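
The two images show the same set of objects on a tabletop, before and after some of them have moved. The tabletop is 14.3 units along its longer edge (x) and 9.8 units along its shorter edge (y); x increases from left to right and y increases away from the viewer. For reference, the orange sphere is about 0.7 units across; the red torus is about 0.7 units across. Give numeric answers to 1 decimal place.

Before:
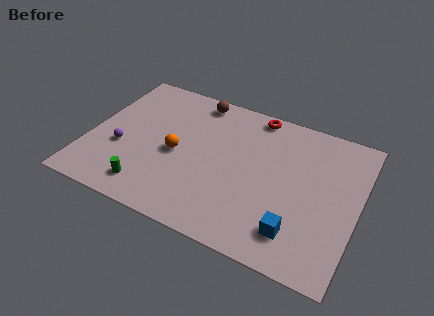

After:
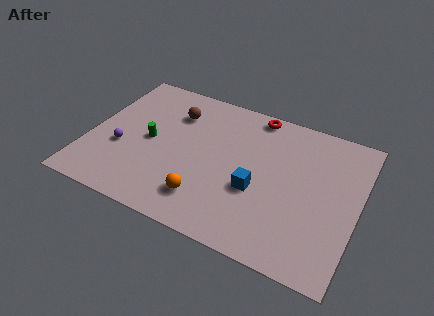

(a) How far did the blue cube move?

2.9

The blue cube was near (11.4, 2.0) before and (9.1, 3.8) after, so it travelled √(2.3² + 1.8²) ≈ 2.9 units.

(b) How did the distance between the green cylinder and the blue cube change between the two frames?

-1.8

Before: roughly 7.8 units apart; after: 6.0. That's 1.8 units closer together.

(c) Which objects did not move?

the purple sphere and the red torus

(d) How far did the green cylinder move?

3.2

The green cylinder moved from about (3.6, 1.6) to (3.2, 4.8), a distance of √(0.4² + 3.2²) ≈ 3.2.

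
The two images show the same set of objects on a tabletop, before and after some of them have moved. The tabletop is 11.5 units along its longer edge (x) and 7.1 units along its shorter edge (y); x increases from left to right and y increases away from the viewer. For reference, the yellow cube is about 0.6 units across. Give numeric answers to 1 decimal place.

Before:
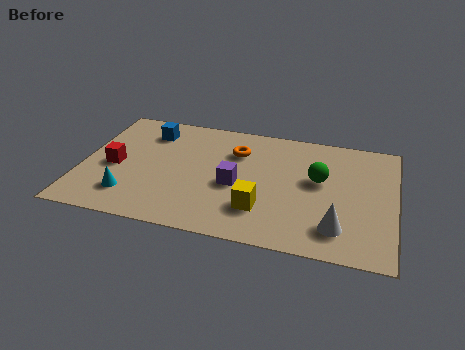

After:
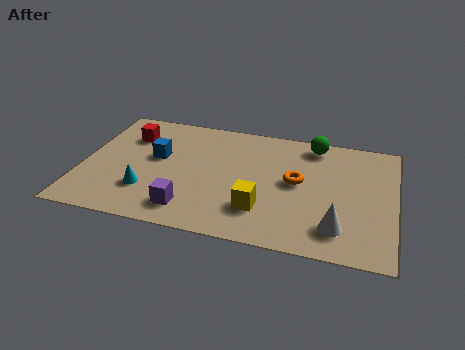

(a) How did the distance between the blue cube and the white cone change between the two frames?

-1.0

The distance was about 8.3 in the first image and 7.3 in the second, so they moved 1.0 units closer together.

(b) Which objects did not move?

the yellow cube and the white cone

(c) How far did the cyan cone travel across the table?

0.7

From (1.9, 1.6) to (2.5, 2.0), the cyan cone covered √(0.6² + 0.4²) ≈ 0.7 units.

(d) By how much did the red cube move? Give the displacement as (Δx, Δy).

(0.4, 2.0)

From the two frames, the red cube sits at roughly (1.2, 3.2) before and (1.6, 5.2) after.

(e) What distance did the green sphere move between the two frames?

2.1

The green sphere moved from about (8.7, 4.1) to (8.4, 6.2), a distance of √(0.3² + 2.1²) ≈ 2.1.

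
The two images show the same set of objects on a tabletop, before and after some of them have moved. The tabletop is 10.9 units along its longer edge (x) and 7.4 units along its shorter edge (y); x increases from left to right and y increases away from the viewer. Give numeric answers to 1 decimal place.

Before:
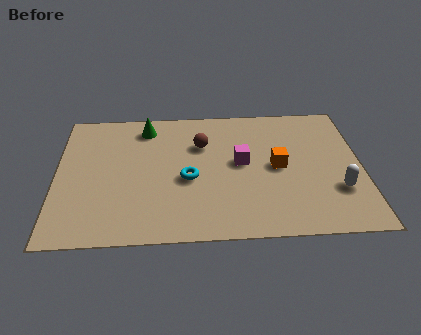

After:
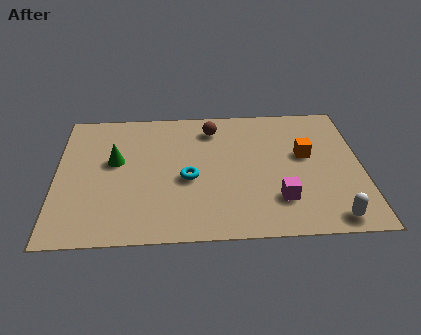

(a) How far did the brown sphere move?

1.0

The brown sphere moved from about (5.2, 5.1) to (5.6, 6.0), a distance of √(0.4² + 0.9²) ≈ 1.0.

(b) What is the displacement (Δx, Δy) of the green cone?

(-1.1, -1.9)

From the two frames, the green cone sits at roughly (3.2, 6.2) before and (2.1, 4.3) after.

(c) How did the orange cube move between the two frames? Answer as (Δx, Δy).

(1.0, 0.6)

The orange cube started near (7.9, 3.7) and ended near (8.9, 4.3).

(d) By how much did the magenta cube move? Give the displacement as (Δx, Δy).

(1.3, -2.1)

The magenta cube started near (6.6, 4.0) and ended near (7.9, 1.9).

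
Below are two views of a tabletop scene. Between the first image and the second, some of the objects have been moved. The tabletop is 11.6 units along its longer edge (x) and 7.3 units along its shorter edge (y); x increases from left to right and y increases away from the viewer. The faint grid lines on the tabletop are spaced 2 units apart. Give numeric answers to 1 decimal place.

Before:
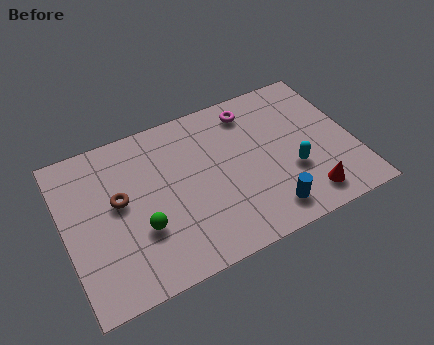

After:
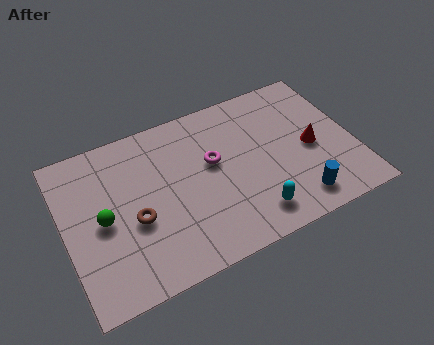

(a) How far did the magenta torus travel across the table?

2.5

The magenta torus moved from about (7.8, 6.1) to (6.0, 4.3), a distance of √(1.8² + 1.8²) ≈ 2.5.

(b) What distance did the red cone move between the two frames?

2.3

The red cone was near (9.4, 1.2) before and (9.9, 3.4) after, so it travelled √(0.5² + 2.2²) ≈ 2.3 units.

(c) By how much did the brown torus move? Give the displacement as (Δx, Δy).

(0.5, -1.1)

The brown torus was at about (2.2, 4.1) and moved to about (2.7, 3.0).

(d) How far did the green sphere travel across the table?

1.7

The green sphere moved from about (2.9, 2.5) to (1.5, 3.5), a distance of √(1.4² + 1.0²) ≈ 1.7.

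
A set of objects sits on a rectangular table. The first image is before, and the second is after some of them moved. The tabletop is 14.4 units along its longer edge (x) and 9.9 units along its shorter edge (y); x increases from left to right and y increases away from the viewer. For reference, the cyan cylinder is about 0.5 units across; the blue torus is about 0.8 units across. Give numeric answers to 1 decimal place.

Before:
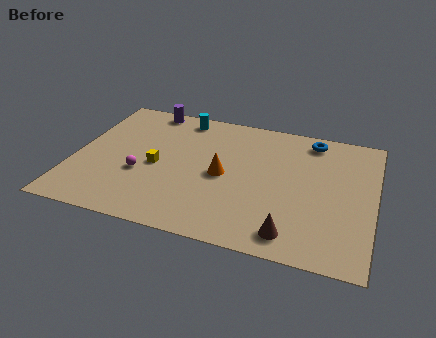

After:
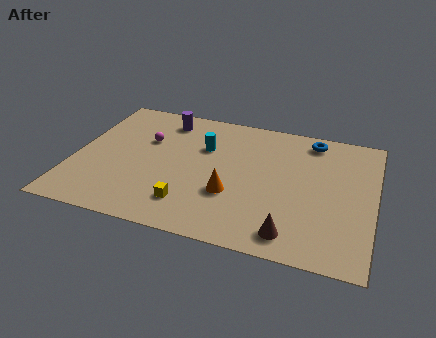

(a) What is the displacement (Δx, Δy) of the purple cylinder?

(0.9, -0.7)

The purple cylinder started near (3.1, 9.0) and ended near (4.0, 8.3).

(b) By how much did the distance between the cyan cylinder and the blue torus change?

-0.9

The distance was about 6.4 in the first image and 5.5 in the second, so they moved 0.9 units closer together.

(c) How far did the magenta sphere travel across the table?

2.7

The magenta sphere moved from about (3.3, 3.7) to (3.3, 6.4), a distance of √(0.0² + 2.7²) ≈ 2.7.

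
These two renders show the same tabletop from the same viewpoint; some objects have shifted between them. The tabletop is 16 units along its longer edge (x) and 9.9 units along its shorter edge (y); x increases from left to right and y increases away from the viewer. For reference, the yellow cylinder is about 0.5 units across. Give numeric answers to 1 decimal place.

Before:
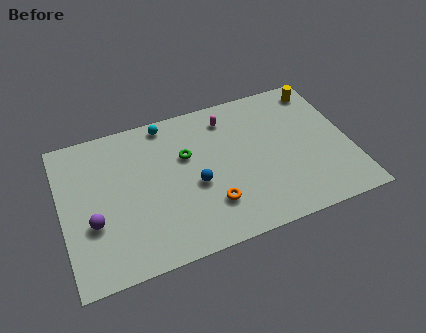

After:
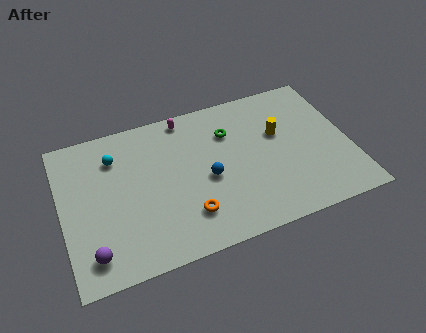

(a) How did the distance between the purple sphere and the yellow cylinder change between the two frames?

-2.4

They were about 14.1 units apart before and 11.7 after — 2.4 units closer together.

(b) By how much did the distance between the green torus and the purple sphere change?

+3.7

Before: roughly 6.0 units apart; after: 9.7. That's 3.7 units further apart.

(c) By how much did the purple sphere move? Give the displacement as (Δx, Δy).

(-0.2, -1.9)

The purple sphere started near (1.6, 3.6) and ended near (1.4, 1.7).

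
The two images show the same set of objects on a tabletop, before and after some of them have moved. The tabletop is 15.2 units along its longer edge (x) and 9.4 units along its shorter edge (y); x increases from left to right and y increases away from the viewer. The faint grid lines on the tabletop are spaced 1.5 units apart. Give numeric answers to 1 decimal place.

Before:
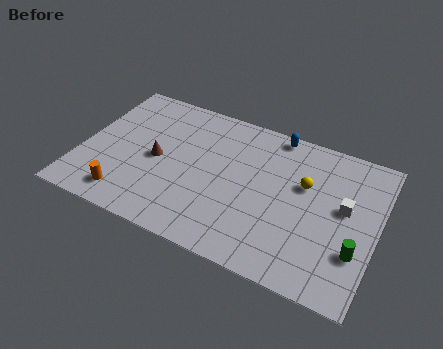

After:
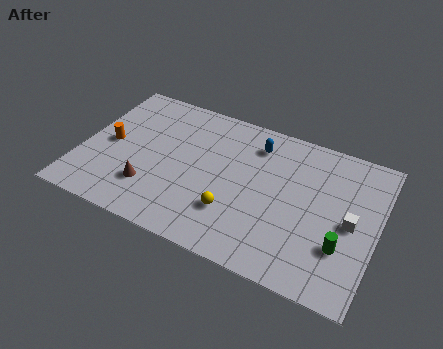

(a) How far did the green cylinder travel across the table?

0.7

The green cylinder was near (14.3, 2.9) before and (13.6, 2.9) after, so it travelled √(0.7² + 0.0²) ≈ 0.7 units.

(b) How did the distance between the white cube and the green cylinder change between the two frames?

-0.9

The distance was about 2.5 in the first image and 1.6 in the second, so they moved 0.9 units closer together.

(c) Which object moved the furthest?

the yellow sphere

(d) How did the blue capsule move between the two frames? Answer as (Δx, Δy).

(-0.9, -1.1)

The blue capsule started near (9.6, 8.6) and ended near (8.7, 7.5).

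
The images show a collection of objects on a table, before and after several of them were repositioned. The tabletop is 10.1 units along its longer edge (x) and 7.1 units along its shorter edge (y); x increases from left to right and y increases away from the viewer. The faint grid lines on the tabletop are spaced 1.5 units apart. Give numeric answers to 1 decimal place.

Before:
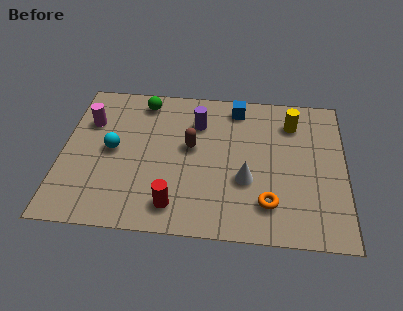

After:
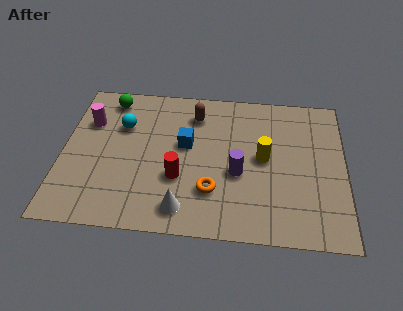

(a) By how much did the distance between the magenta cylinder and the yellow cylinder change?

-0.9

They were about 7.3 units apart before and 6.4 after — 0.9 units closer together.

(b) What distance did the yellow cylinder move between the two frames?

2.1

The yellow cylinder was near (8.2, 5.5) before and (7.2, 3.7) after, so it travelled √(1.0² + 1.8²) ≈ 2.1 units.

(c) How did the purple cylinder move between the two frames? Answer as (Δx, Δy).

(1.5, -2.3)

The purple cylinder was at about (4.8, 5.2) and moved to about (6.3, 2.9).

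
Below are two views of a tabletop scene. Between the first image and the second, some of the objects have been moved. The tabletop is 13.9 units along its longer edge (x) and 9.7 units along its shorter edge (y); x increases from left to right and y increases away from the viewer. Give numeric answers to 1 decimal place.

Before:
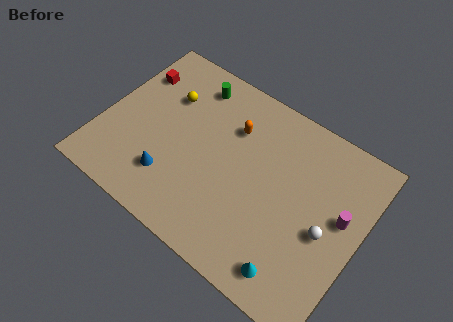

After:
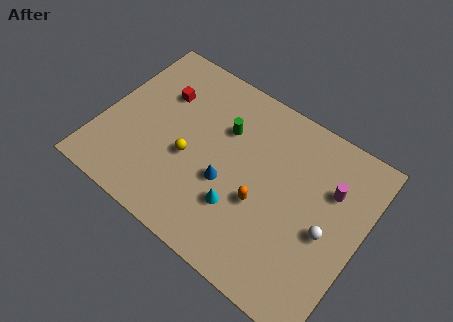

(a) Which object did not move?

the white sphere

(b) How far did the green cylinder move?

2.6

The green cylinder moved from about (4.1, 8.1) to (6.2, 6.6), a distance of √(2.1² + 1.5²) ≈ 2.6.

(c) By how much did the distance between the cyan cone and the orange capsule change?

-5.8

They were about 7.1 units apart before and 1.3 after — 5.8 units closer together.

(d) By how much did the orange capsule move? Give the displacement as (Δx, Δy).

(2.2, -3.1)

The orange capsule was at about (6.6, 6.9) and moved to about (8.8, 3.8).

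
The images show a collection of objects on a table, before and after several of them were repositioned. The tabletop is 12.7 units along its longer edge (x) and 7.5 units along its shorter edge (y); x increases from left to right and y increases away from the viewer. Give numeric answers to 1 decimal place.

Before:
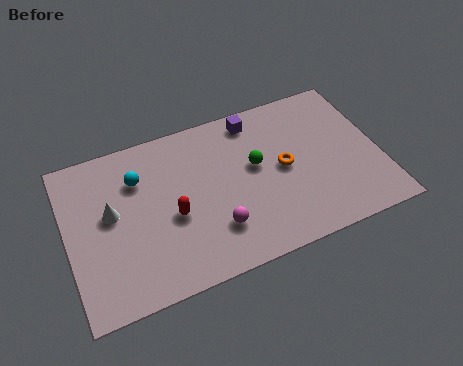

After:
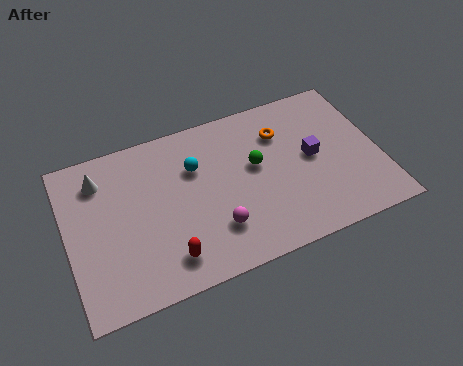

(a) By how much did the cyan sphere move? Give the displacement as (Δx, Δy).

(2.3, -0.3)

The cyan sphere was at about (3.0, 5.4) and moved to about (5.3, 5.1).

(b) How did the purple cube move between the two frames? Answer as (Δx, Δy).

(2.1, -2.6)

From the two frames, the purple cube sits at roughly (7.9, 6.5) before and (10.0, 3.9) after.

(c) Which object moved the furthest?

the purple cube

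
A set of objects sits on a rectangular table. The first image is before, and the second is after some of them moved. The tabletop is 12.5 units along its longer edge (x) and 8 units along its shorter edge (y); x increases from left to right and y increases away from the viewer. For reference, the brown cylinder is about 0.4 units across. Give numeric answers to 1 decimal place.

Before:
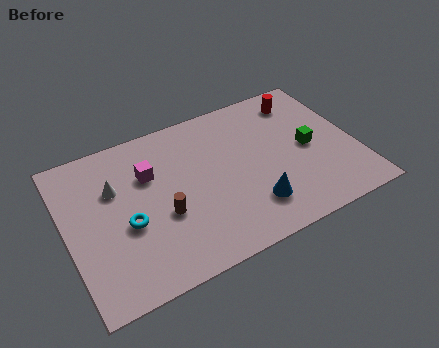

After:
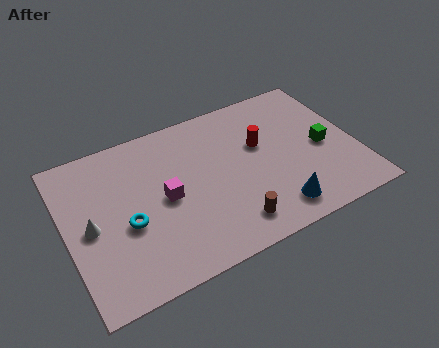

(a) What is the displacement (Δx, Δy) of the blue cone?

(0.9, -0.6)

From the two frames, the blue cone sits at roughly (7.7, 1.9) before and (8.6, 1.3) after.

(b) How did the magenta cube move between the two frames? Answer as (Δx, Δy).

(0.5, -1.5)

The magenta cube started near (3.7, 5.4) and ended near (4.2, 3.9).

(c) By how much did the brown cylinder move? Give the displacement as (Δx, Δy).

(2.7, -1.7)

From the two frames, the brown cylinder sits at roughly (4.0, 3.1) before and (6.7, 1.4) after.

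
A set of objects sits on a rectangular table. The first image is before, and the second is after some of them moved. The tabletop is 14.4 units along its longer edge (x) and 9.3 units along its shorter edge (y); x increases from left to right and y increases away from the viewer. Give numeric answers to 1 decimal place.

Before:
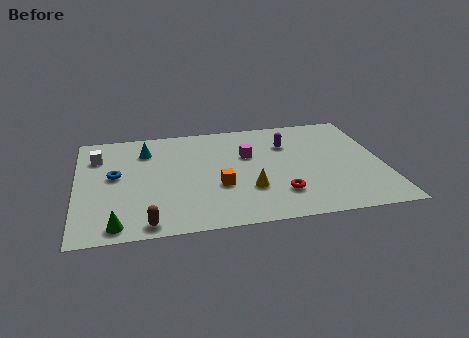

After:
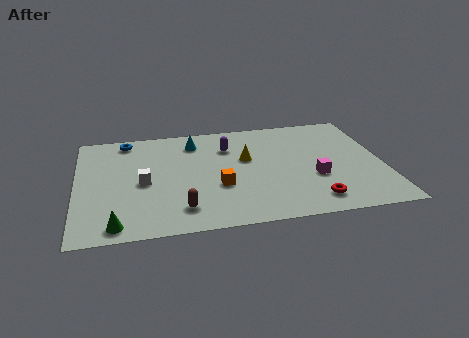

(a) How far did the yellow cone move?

2.7

The yellow cone moved from about (8.0, 2.9) to (8.0, 5.6), a distance of √(0.0² + 2.7²) ≈ 2.7.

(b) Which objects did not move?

the green cone and the orange cube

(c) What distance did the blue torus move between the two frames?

3.2

From (1.8, 5.1) to (2.4, 8.2), the blue torus covered √(0.6² + 3.1²) ≈ 3.2 units.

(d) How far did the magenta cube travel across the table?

3.9

From (8.1, 5.9) to (11.1, 3.4), the magenta cube covered √(3.0² + 2.5²) ≈ 3.9 units.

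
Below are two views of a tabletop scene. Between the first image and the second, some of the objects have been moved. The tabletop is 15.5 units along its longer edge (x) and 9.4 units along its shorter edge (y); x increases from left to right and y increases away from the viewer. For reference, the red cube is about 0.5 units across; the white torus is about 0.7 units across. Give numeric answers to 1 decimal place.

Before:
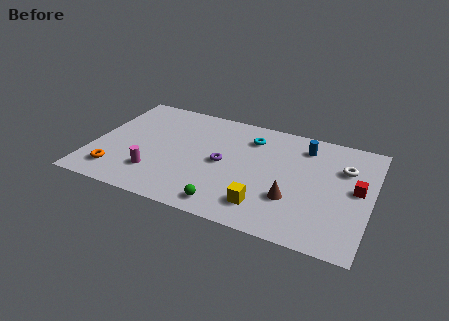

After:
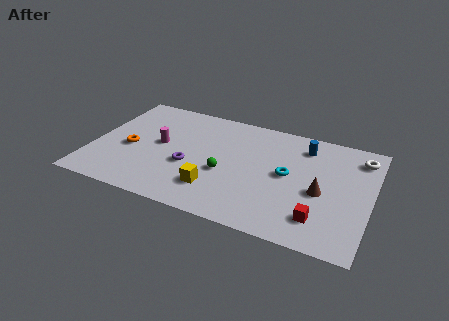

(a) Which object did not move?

the blue cylinder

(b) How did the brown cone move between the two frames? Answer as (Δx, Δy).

(1.5, 1.1)

The brown cone was at about (11.3, 3.0) and moved to about (12.8, 4.1).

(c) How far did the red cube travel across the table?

3.5

The red cube was near (14.7, 5.0) before and (12.9, 2.0) after, so it travelled √(1.8² + 3.0²) ≈ 3.5 units.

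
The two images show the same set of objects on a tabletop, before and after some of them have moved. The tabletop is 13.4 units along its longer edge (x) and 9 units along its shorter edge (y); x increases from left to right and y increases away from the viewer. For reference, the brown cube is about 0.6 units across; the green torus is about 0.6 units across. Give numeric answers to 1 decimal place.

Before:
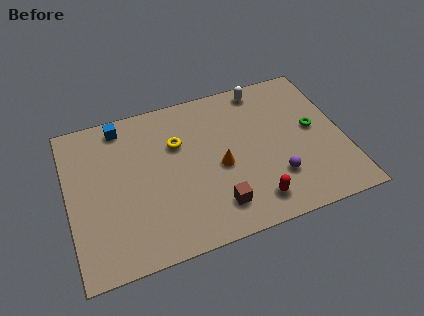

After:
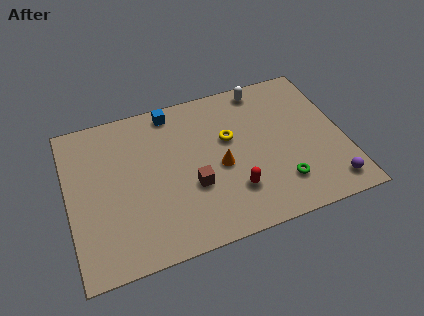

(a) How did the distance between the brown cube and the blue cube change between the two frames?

-2.6

They were about 7.3 units apart before and 4.7 after — 2.6 units closer together.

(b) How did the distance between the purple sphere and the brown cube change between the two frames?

+3.7

They were about 3.1 units apart before and 6.8 after — 3.7 units further apart.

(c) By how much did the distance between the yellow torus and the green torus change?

-2.7

The distance was about 6.7 in the first image and 4.0 in the second, so they moved 2.7 units closer together.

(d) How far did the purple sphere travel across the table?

2.8

The purple sphere moved from about (9.9, 2.5) to (12.4, 1.3), a distance of √(2.5² + 1.2²) ≈ 2.8.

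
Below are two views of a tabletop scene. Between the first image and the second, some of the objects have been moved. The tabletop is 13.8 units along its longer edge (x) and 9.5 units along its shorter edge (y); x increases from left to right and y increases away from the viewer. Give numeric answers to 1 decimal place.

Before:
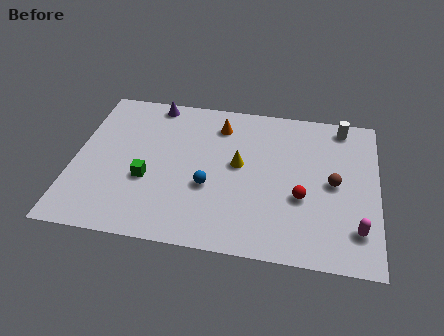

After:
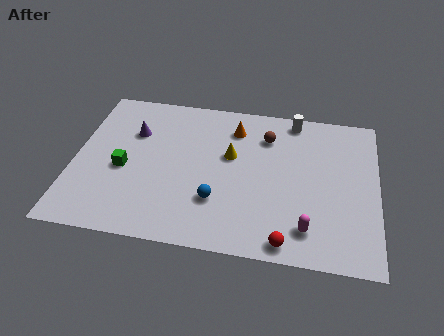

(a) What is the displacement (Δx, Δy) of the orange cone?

(0.7, -0.1)

The orange cone started near (6.5, 7.6) and ended near (7.2, 7.5).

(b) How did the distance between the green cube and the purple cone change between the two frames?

-2.6

Before: roughly 5.0 units apart; after: 2.4. That's 2.6 units closer together.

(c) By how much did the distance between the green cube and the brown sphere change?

-1.4

The distance was about 8.5 in the first image and 7.1 in the second, so they moved 1.4 units closer together.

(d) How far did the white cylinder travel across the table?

2.2

The white cylinder was near (12.1, 8.4) before and (9.9, 8.5) after, so it travelled √(2.2² + 0.1²) ≈ 2.2 units.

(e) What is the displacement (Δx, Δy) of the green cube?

(-1.1, 0.5)

The green cube started near (3.4, 3.6) and ended near (2.3, 4.1).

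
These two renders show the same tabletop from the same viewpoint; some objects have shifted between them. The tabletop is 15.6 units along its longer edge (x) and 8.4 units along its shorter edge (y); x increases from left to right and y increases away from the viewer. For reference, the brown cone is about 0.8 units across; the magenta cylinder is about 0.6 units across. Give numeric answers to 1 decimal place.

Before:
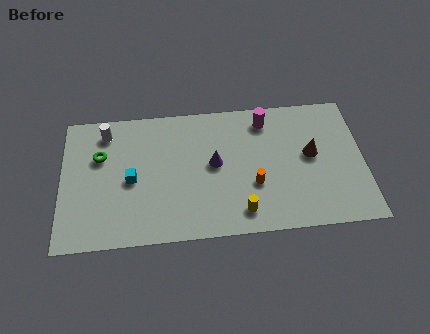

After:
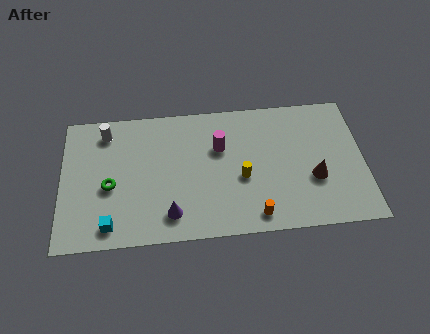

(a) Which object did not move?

the white cylinder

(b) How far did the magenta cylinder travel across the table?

2.8

The magenta cylinder moved from about (10.6, 7.0) to (8.2, 5.5), a distance of √(2.4² + 1.5²) ≈ 2.8.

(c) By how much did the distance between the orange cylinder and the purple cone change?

+1.8

They were about 2.5 units apart before and 4.3 after — 1.8 units further apart.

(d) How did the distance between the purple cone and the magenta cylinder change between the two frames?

+1.0

Before: roughly 3.7 units apart; after: 4.7. That's 1.0 units further apart.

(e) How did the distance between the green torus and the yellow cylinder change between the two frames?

-1.5

The distance was about 8.3 in the first image and 6.8 in the second, so they moved 1.5 units closer together.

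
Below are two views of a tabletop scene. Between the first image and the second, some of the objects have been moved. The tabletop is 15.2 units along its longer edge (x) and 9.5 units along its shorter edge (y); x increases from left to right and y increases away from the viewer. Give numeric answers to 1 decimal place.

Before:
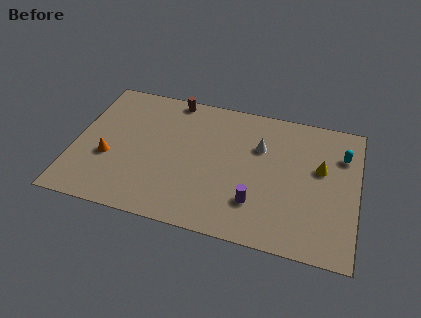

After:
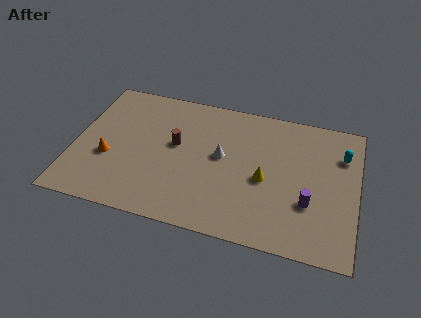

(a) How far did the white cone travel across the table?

2.3

The white cone was near (9.9, 6.4) before and (7.9, 5.2) after, so it travelled √(2.0² + 1.2²) ≈ 2.3 units.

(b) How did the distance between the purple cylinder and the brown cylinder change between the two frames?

-0.3

The distance was about 7.9 in the first image and 7.6 in the second, so they moved 0.3 units closer together.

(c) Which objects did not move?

the cyan capsule and the orange cone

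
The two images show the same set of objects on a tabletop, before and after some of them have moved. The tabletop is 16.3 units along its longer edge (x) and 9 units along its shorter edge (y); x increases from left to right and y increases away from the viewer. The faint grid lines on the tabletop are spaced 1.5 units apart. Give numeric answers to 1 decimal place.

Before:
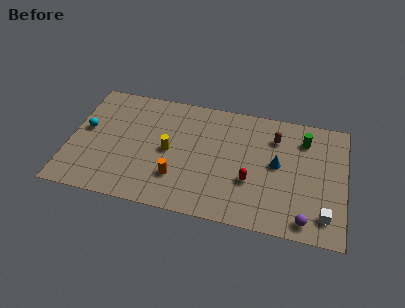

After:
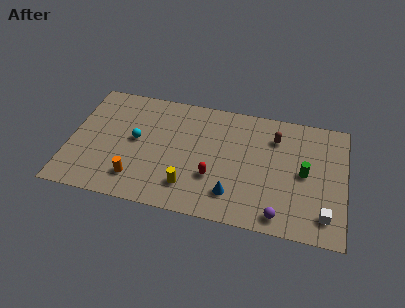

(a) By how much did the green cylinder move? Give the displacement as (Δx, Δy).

(0.1, -2.5)

The green cylinder started near (13.8, 7.0) and ended near (13.9, 4.5).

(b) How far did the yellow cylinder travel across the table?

2.7

The yellow cylinder was near (5.9, 4.4) before and (7.2, 2.0) after, so it travelled √(1.3² + 2.4²) ≈ 2.7 units.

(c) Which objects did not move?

the brown capsule and the white cube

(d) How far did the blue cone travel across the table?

3.8

From (12.3, 4.8) to (9.8, 2.0), the blue cone covered √(2.5² + 2.8²) ≈ 3.8 units.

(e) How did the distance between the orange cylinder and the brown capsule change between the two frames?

+2.3

They were about 7.1 units apart before and 9.4 after — 2.3 units further apart.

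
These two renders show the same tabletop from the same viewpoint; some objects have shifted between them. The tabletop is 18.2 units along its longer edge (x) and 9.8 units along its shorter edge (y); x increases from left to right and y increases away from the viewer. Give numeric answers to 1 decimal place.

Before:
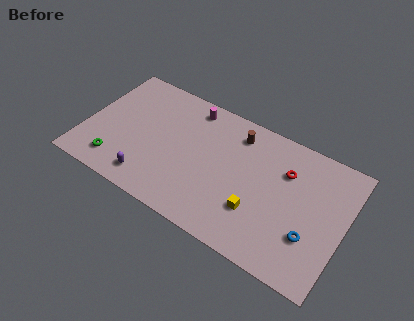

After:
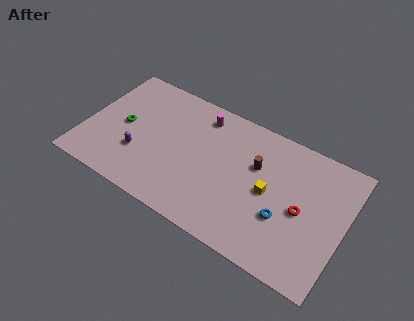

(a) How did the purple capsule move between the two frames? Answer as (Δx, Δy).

(-1.0, 1.6)

The purple capsule started near (5.0, 1.6) and ended near (4.0, 3.2).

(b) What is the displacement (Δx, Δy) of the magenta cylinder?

(0.8, -0.3)

The magenta cylinder was at about (6.9, 8.5) and moved to about (7.7, 8.2).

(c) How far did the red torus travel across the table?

2.7

The red torus moved from about (13.9, 6.9) to (15.3, 4.6), a distance of √(1.4² + 2.3²) ≈ 2.7.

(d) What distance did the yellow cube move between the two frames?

1.9

The yellow cube was near (12.4, 3.0) before and (13.0, 4.8) after, so it travelled √(0.6² + 1.8²) ≈ 1.9 units.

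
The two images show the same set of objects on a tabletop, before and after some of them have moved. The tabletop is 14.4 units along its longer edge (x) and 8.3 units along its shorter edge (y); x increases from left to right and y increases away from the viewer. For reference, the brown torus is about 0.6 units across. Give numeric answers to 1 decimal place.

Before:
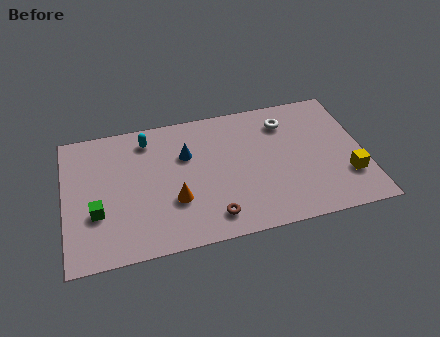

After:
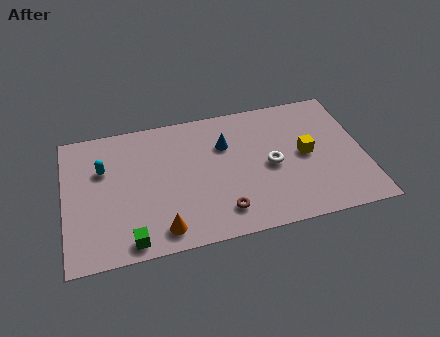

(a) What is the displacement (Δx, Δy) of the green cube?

(1.5, -2.0)

From the two frames, the green cube sits at roughly (1.5, 2.9) before and (3.0, 0.9) after.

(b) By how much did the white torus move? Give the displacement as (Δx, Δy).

(-0.9, -2.6)

The white torus was at about (10.8, 6.5) and moved to about (9.9, 3.9).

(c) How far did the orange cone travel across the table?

1.7

The orange cone moved from about (5.2, 2.8) to (4.5, 1.2), a distance of √(0.7² + 1.6²) ≈ 1.7.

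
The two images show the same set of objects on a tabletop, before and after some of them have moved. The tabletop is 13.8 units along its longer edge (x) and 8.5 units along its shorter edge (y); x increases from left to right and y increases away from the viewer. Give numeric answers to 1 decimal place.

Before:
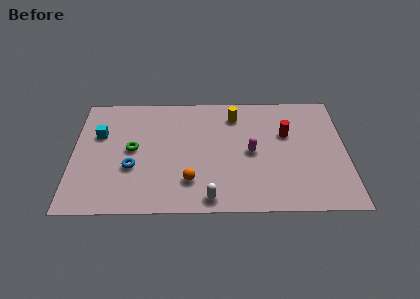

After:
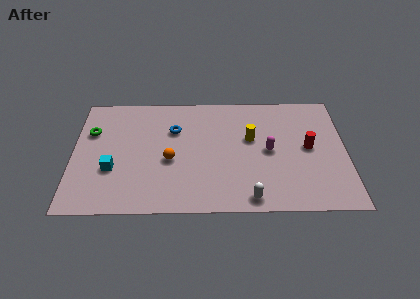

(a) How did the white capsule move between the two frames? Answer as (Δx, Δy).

(2.0, 0.0)

From the two frames, the white capsule sits at roughly (6.9, 0.9) before and (8.9, 0.9) after.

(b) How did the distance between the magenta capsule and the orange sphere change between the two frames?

+1.3

The distance was about 3.7 in the first image and 5.0 in the second, so they moved 1.3 units further apart.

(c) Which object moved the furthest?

the blue torus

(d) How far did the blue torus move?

3.4

The blue torus was near (3.0, 3.1) before and (5.1, 5.8) after, so it travelled √(2.1² + 2.7²) ≈ 3.4 units.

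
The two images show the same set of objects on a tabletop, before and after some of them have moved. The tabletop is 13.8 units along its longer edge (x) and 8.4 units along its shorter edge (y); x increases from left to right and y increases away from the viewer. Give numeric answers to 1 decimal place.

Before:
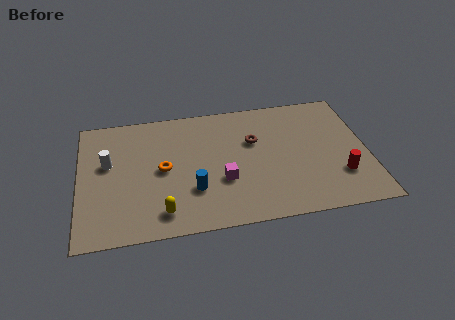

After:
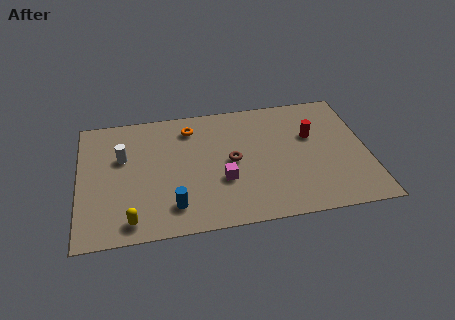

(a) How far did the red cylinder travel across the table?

3.1

From (12.4, 2.4) to (11.2, 5.3), the red cylinder covered √(1.2² + 2.9²) ≈ 3.1 units.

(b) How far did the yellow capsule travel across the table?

1.5

From (3.9, 1.4) to (2.4, 1.1), the yellow capsule covered √(1.5² + 0.3²) ≈ 1.5 units.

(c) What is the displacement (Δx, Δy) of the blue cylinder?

(-1.0, -0.9)

The blue cylinder was at about (5.4, 2.6) and moved to about (4.4, 1.7).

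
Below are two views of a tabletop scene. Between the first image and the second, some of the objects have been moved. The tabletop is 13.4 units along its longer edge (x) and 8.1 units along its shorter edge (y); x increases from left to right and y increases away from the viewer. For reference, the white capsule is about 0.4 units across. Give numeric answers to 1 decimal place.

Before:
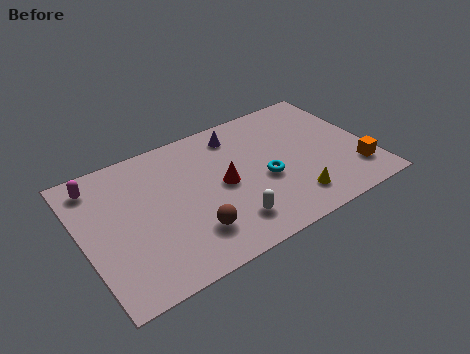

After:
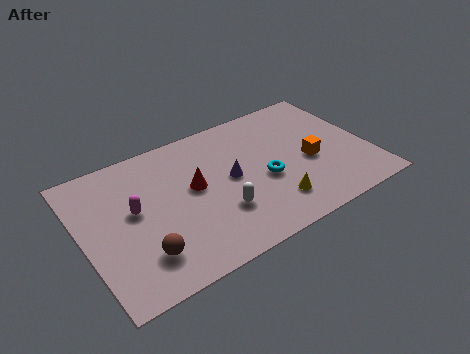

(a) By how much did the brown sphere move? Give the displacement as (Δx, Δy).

(-2.3, -0.1)

From the two frames, the brown sphere sits at roughly (4.7, 2.0) before and (2.4, 1.9) after.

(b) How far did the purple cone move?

2.6

From (7.6, 6.7) to (6.9, 4.2), the purple cone covered √(0.7² + 2.5²) ≈ 2.6 units.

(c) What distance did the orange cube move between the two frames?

2.5

The orange cube was near (12.5, 1.9) before and (10.6, 3.5) after, so it travelled √(1.9² + 1.6²) ≈ 2.5 units.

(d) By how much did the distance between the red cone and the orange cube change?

-0.9

The distance was about 6.4 in the first image and 5.5 in the second, so they moved 0.9 units closer together.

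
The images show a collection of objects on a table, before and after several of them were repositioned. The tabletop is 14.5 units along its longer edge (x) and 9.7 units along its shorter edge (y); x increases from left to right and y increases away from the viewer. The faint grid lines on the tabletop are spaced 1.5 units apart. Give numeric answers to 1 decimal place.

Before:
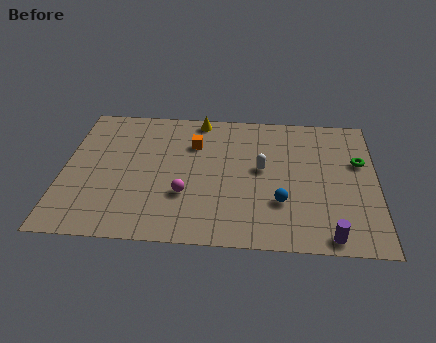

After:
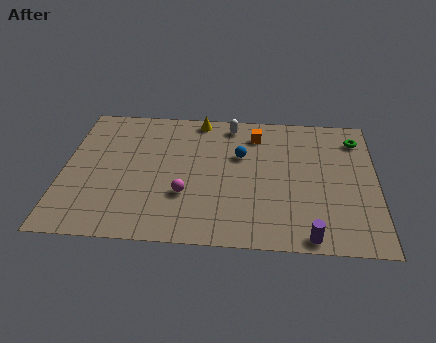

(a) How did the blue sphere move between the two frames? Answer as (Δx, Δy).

(-1.9, 3.2)

From the two frames, the blue sphere sits at roughly (10.1, 3.0) before and (8.2, 6.2) after.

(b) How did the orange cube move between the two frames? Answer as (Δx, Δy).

(2.9, 0.9)

The orange cube was at about (6.0, 6.9) and moved to about (8.9, 7.8).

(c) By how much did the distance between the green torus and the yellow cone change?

-0.5

The distance was about 8.0 in the first image and 7.5 in the second, so they moved 0.5 units closer together.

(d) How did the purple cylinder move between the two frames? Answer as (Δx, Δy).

(-0.9, -0.1)

From the two frames, the purple cylinder sits at roughly (12.3, 0.9) before and (11.4, 0.8) after.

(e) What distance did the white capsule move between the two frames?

3.5

The white capsule was near (9.2, 5.3) before and (7.7, 8.5) after, so it travelled √(1.5² + 3.2²) ≈ 3.5 units.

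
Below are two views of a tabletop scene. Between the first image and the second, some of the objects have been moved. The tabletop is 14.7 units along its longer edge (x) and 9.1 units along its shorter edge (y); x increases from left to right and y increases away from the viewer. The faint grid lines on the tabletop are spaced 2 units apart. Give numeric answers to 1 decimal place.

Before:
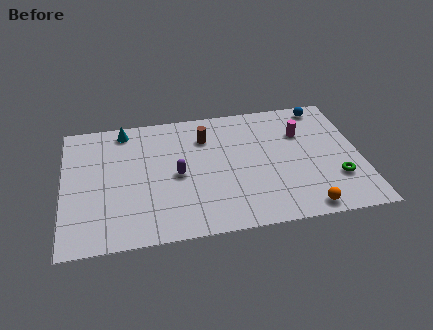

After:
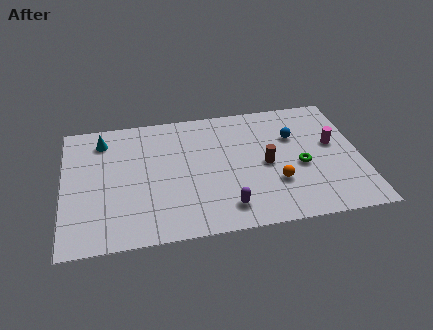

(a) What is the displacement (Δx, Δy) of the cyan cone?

(-1.1, -0.6)

From the two frames, the cyan cone sits at roughly (3.1, 8.0) before and (2.0, 7.4) after.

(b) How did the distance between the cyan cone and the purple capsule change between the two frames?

+3.8

The distance was about 4.5 in the first image and 8.3 in the second, so they moved 3.8 units further apart.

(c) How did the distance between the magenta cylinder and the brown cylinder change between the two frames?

-1.3

Before: roughly 4.8 units apart; after: 3.5. That's 1.3 units closer together.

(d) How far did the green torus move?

2.1

The green torus was near (13.4, 2.7) before and (11.7, 3.9) after, so it travelled √(1.7² + 1.2²) ≈ 2.1 units.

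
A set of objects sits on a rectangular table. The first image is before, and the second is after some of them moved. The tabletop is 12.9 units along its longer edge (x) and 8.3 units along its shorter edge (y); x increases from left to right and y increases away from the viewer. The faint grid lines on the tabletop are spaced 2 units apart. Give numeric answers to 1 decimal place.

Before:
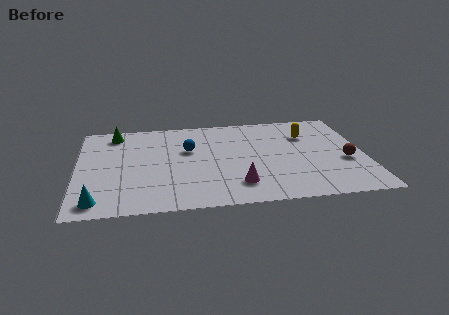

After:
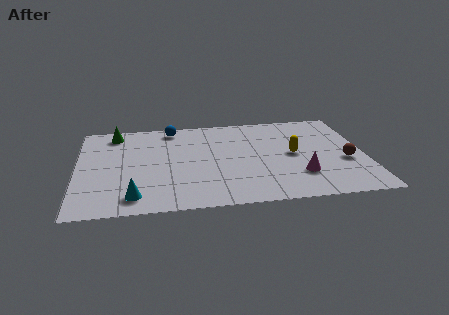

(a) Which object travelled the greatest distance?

the magenta cone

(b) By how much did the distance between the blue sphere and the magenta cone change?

+3.5

They were about 4.0 units apart before and 7.5 after — 3.5 units further apart.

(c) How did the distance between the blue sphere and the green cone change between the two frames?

-1.2

They were about 3.8 units apart before and 2.6 after — 1.2 units closer together.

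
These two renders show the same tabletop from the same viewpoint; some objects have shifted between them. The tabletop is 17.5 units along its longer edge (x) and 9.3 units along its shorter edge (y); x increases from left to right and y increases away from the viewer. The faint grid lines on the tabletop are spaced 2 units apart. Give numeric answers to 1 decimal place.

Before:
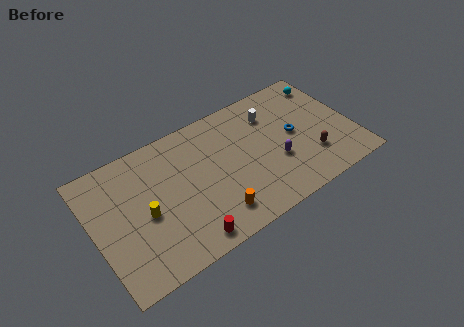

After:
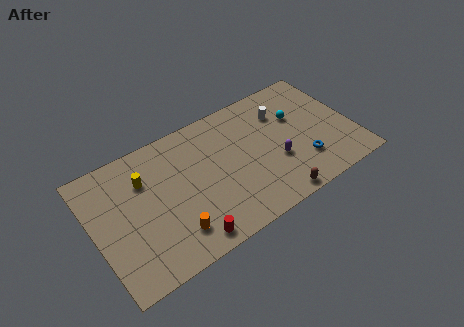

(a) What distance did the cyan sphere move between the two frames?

2.9

From (16.4, 7.7) to (14.0, 6.0), the cyan sphere covered √(2.4² + 1.7²) ≈ 2.9 units.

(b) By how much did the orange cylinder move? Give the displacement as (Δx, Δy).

(-2.8, 0.2)

The orange cylinder was at about (7.6, 1.8) and moved to about (4.8, 2.0).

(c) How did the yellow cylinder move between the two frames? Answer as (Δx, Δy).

(0.3, 2.4)

The yellow cylinder started near (3.3, 4.2) and ended near (3.6, 6.6).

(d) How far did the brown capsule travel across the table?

3.4

From (14.4, 2.6) to (11.5, 0.8), the brown capsule covered √(2.9² + 1.8²) ≈ 3.4 units.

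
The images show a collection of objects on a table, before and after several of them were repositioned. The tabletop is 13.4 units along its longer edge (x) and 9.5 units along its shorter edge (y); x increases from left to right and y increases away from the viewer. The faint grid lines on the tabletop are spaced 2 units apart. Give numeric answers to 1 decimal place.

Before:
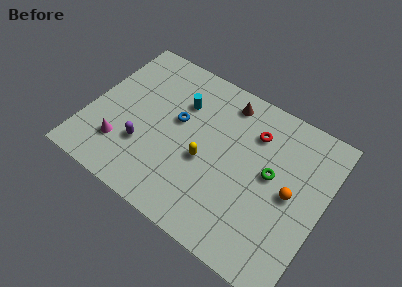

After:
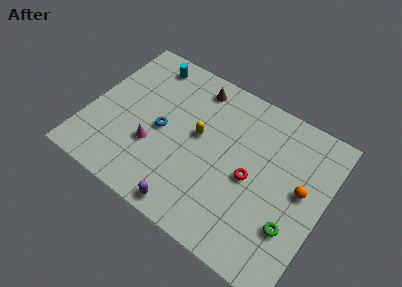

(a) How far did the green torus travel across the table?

2.8

The green torus moved from about (10.4, 5.2) to (12.0, 2.9), a distance of √(1.6² + 2.3²) ≈ 2.8.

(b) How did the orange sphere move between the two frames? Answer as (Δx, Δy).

(0.5, 0.5)

The orange sphere started near (11.6, 4.7) and ended near (12.1, 5.2).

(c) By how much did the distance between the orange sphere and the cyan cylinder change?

+3.0

Before: roughly 7.0 units apart; after: 10.0. That's 3.0 units further apart.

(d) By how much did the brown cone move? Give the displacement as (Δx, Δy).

(-1.8, 0.0)

From the two frames, the brown cone sits at roughly (7.3, 8.1) before and (5.5, 8.1) after.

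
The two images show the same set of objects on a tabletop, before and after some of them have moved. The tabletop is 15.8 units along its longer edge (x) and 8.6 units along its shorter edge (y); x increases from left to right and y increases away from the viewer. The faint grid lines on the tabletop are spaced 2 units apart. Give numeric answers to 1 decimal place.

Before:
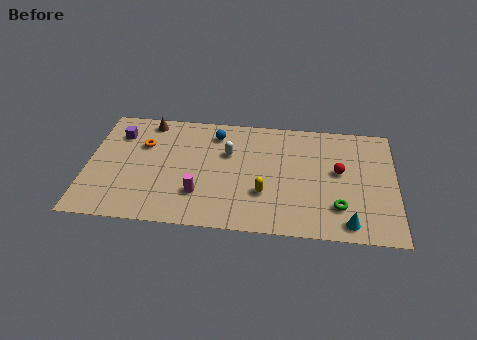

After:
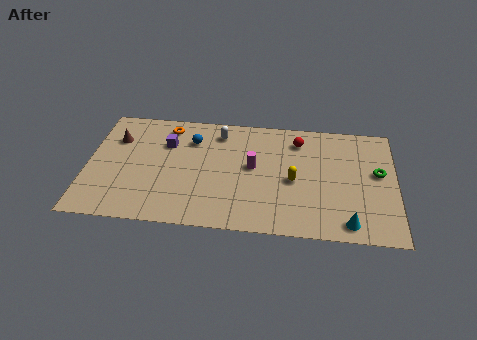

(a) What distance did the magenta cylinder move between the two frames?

3.5

The magenta cylinder moved from about (5.8, 2.4) to (8.5, 4.7), a distance of √(2.7² + 2.3²) ≈ 3.5.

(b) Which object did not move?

the cyan cone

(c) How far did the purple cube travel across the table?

2.5

The purple cube moved from about (1.5, 6.5) to (4.0, 6.0), a distance of √(2.5² + 0.5²) ≈ 2.5.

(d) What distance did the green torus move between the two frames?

3.4

The green torus was near (12.9, 2.2) before and (14.9, 4.9) after, so it travelled √(2.0² + 2.7²) ≈ 3.4 units.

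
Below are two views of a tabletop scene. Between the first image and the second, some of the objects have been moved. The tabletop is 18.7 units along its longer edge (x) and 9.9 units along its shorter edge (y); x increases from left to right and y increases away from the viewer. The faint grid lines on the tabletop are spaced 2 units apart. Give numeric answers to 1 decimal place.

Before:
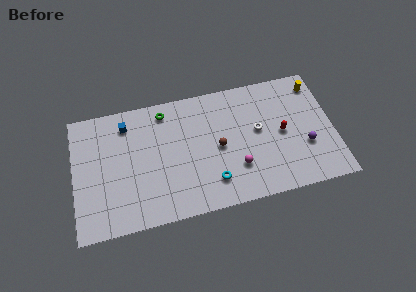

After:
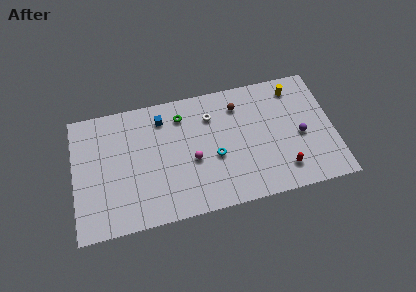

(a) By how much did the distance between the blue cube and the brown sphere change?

-1.8

The distance was about 7.3 in the first image and 5.5 in the second, so they moved 1.8 units closer together.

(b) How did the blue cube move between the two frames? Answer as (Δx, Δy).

(2.6, -0.1)

The blue cube started near (3.9, 8.1) and ended near (6.5, 8.0).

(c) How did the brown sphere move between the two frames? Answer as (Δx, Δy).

(1.6, 3.0)

The brown sphere was at about (10.4, 4.8) and moved to about (12.0, 7.8).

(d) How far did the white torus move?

3.8

From (13.3, 5.5) to (10.0, 7.4), the white torus covered √(3.3² + 1.9²) ≈ 3.8 units.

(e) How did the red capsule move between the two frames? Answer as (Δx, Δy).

(-0.1, -2.9)

The red capsule started near (15.0, 4.9) and ended near (14.9, 2.0).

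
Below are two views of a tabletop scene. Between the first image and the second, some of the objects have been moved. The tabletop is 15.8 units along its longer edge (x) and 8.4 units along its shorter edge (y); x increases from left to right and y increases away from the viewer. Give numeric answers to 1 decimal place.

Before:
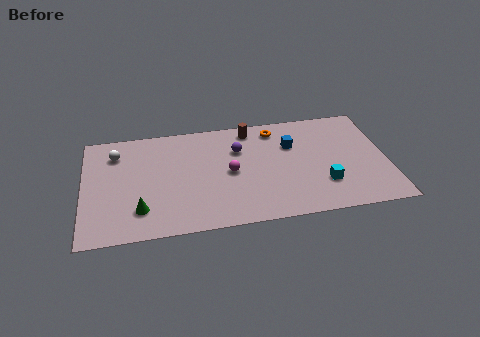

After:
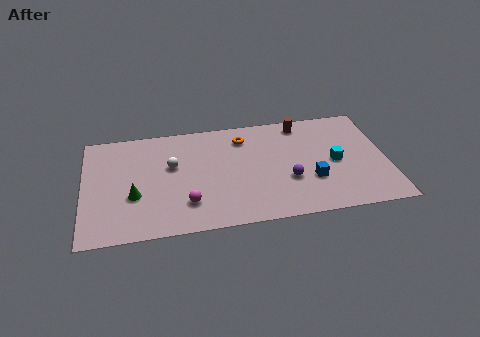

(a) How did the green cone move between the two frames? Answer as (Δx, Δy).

(-0.3, 1.1)

From the two frames, the green cone sits at roughly (2.9, 2.0) before and (2.6, 3.1) after.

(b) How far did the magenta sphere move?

3.0

From (7.6, 4.1) to (5.3, 2.1), the magenta sphere covered √(2.3² + 2.0²) ≈ 3.0 units.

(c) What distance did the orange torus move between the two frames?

1.7

From (10.1, 7.1) to (8.4, 6.7), the orange torus covered √(1.7² + 0.4²) ≈ 1.7 units.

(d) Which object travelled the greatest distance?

the purple sphere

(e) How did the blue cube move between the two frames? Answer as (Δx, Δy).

(0.9, -2.9)

The blue cube was at about (10.9, 5.7) and moved to about (11.8, 2.8).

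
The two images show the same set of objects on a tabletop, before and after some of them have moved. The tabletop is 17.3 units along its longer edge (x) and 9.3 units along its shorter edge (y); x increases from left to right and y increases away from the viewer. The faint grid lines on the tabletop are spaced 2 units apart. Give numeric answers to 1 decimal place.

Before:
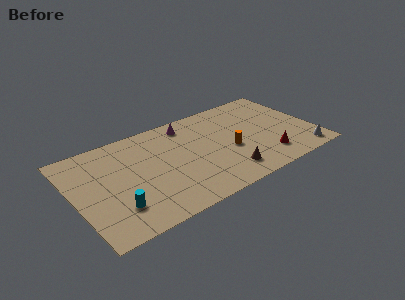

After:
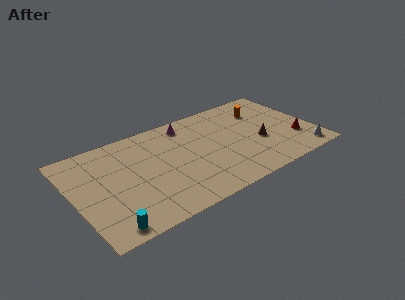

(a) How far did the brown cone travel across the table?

3.4

From (10.5, 1.8) to (13.3, 3.7), the brown cone covered √(2.8² + 1.9²) ≈ 3.4 units.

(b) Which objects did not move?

the magenta cone and the white cone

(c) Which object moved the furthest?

the orange cylinder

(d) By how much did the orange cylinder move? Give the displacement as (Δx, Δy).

(3.0, 3.0)

The orange cylinder started near (11.1, 3.9) and ended near (14.1, 6.9).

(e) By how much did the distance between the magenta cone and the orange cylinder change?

+0.9

They were about 4.7 units apart before and 5.6 after — 0.9 units further apart.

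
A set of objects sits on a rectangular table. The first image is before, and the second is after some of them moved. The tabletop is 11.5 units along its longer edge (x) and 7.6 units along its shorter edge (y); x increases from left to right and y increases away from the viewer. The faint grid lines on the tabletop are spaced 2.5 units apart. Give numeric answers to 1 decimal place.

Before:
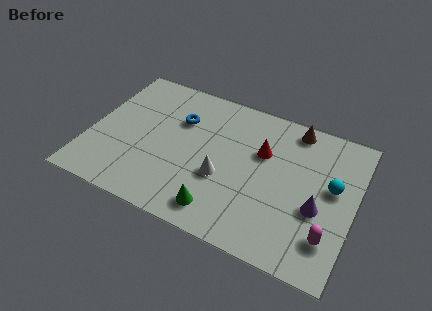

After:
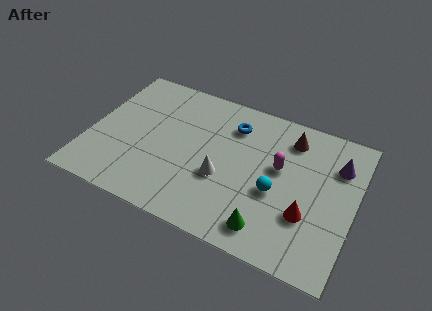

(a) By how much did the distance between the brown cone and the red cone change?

+1.6

The distance was about 2.2 in the first image and 3.8 in the second, so they moved 1.6 units further apart.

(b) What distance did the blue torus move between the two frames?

2.4

The blue torus moved from about (3.7, 5.2) to (6.0, 5.8), a distance of √(2.3² + 0.6²) ≈ 2.4.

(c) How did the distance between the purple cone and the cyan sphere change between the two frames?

+2.0

They were about 1.4 units apart before and 3.4 after — 2.0 units further apart.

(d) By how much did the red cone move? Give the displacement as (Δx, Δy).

(2.2, -2.4)

From the two frames, the red cone sits at roughly (7.4, 4.9) before and (9.6, 2.5) after.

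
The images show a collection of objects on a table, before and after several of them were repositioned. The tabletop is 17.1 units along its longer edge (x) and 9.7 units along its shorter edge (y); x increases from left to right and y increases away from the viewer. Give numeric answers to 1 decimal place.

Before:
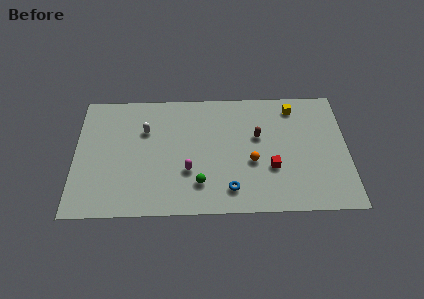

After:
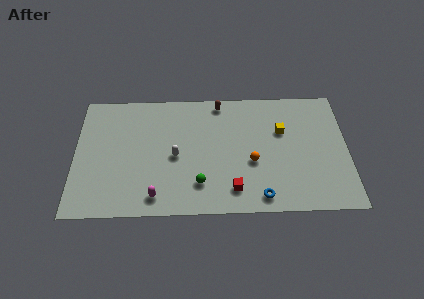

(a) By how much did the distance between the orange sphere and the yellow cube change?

-2.0

Before: roughly 5.1 units apart; after: 3.1. That's 2.0 units closer together.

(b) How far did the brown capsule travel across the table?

3.7

The brown capsule was near (11.5, 5.9) before and (9.1, 8.7) after, so it travelled √(2.4² + 2.8²) ≈ 3.7 units.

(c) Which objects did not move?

the orange sphere and the green sphere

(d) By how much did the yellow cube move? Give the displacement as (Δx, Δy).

(-0.8, -1.9)

The yellow cube started near (13.8, 8.2) and ended near (13.0, 6.3).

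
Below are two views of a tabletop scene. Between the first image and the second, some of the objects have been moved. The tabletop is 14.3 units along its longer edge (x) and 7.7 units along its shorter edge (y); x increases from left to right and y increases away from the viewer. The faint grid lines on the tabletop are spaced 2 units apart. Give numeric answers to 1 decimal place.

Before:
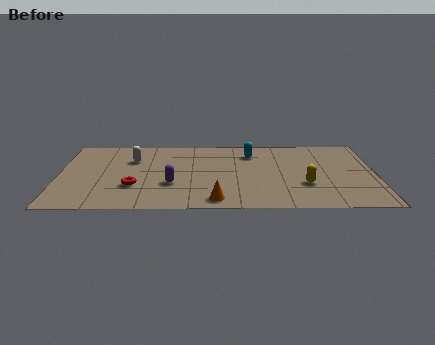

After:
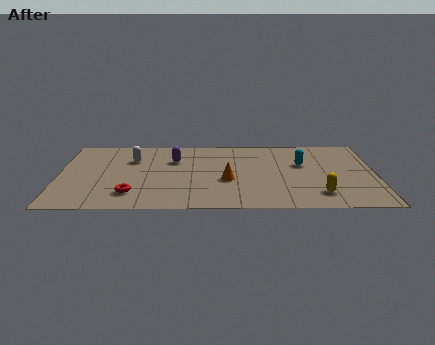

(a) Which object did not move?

the white capsule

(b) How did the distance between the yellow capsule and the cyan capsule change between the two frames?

-0.9

The distance was about 4.2 in the first image and 3.3 in the second, so they moved 0.9 units closer together.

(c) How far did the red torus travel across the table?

0.8

The red torus moved from about (3.4, 2.5) to (3.3, 1.7), a distance of √(0.1² + 0.8²) ≈ 0.8.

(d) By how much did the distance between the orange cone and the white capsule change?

-0.9

The distance was about 5.8 in the first image and 4.9 in the second, so they moved 0.9 units closer together.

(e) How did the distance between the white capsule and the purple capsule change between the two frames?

-1.3

They were about 3.2 units apart before and 1.9 after — 1.3 units closer together.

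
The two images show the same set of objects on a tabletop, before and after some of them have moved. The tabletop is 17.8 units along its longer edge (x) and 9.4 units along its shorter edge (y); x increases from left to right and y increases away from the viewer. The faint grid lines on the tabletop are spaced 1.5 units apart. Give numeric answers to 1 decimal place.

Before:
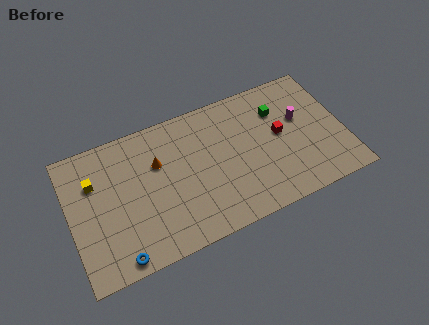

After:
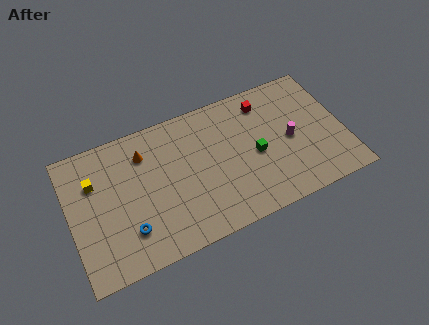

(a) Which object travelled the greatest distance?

the green cube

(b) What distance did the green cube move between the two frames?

3.1

The green cube moved from about (13.8, 6.8) to (12.0, 4.3), a distance of √(1.8² + 2.5²) ≈ 3.1.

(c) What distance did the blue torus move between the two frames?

1.7

The blue torus was near (2.7, 0.9) before and (3.5, 2.4) after, so it travelled √(0.8² + 1.5²) ≈ 1.7 units.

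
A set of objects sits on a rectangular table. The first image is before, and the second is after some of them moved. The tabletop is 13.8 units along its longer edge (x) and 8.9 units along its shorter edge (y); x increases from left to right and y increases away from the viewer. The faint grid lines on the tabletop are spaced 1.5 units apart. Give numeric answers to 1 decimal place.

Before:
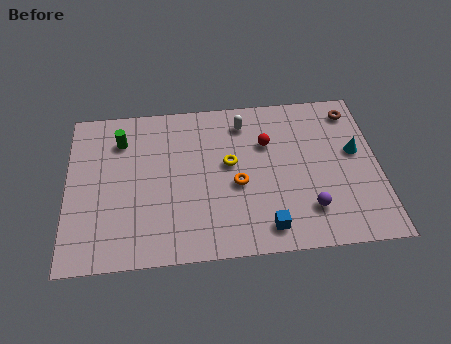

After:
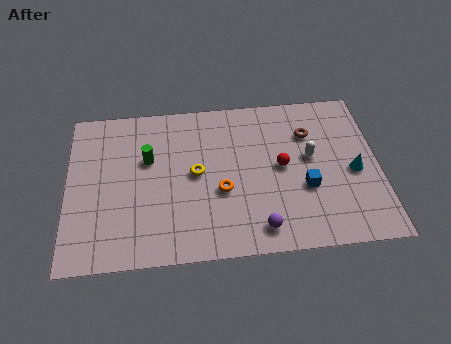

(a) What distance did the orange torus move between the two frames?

0.8

The orange torus moved from about (7.5, 3.8) to (6.8, 3.5), a distance of √(0.7² + 0.3²) ≈ 0.8.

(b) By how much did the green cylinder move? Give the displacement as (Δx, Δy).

(1.2, -1.2)

The green cylinder was at about (2.4, 6.8) and moved to about (3.6, 5.6).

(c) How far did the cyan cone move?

1.1

The cyan cone moved from about (12.8, 5.1) to (12.7, 4.0), a distance of √(0.1² + 1.1²) ≈ 1.1.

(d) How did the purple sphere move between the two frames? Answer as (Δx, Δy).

(-2.2, -0.8)

The purple sphere was at about (10.6, 2.1) and moved to about (8.4, 1.3).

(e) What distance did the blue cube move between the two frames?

2.7

From (8.7, 1.3) to (10.5, 3.3), the blue cube covered √(1.8² + 2.0²) ≈ 2.7 units.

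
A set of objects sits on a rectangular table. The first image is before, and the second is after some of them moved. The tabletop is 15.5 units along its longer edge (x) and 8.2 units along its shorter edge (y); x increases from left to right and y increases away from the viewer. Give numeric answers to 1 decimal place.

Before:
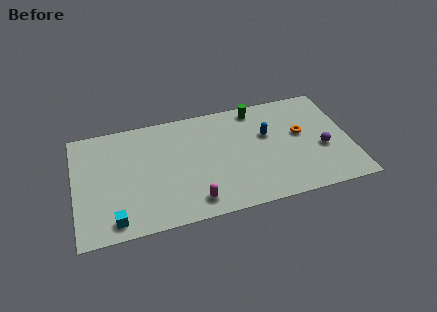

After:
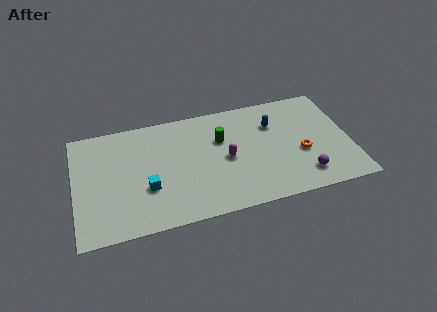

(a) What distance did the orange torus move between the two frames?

1.4

The orange torus moved from about (12.8, 4.7) to (12.7, 3.3), a distance of √(0.1² + 1.4²) ≈ 1.4.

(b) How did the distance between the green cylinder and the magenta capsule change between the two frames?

-5.6

The distance was about 7.1 in the first image and 1.5 in the second, so they moved 5.6 units closer together.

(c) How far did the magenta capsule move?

3.3

From (6.5, 1.3) to (8.5, 3.9), the magenta capsule covered √(2.0² + 2.6²) ≈ 3.3 units.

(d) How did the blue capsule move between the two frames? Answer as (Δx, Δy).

(0.4, 0.7)

The blue capsule was at about (10.9, 5.1) and moved to about (11.3, 5.8).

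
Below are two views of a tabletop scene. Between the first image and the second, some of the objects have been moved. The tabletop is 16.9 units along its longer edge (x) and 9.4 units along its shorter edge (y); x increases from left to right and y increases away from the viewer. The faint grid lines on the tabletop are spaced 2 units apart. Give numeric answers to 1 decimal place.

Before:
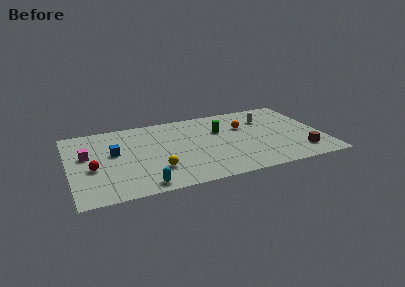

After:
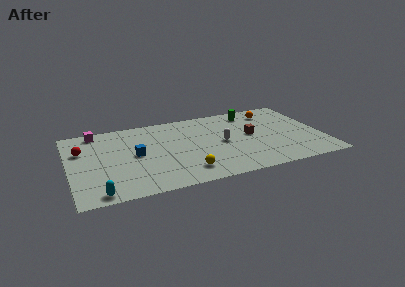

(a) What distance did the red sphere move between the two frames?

2.5

The red sphere was near (1.5, 3.9) before and (0.9, 6.3) after, so it travelled √(0.6² + 2.4²) ≈ 2.5 units.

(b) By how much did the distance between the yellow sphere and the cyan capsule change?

+4.0

They were about 1.9 units apart before and 5.9 after — 4.0 units further apart.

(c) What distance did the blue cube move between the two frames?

1.5

From (3.0, 5.4) to (4.4, 4.8), the blue cube covered √(1.4² + 0.6²) ≈ 1.5 units.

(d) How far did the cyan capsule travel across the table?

2.9

The cyan capsule was near (4.6, 1.0) before and (1.7, 0.9) after, so it travelled √(2.9² + 0.1²) ≈ 2.9 units.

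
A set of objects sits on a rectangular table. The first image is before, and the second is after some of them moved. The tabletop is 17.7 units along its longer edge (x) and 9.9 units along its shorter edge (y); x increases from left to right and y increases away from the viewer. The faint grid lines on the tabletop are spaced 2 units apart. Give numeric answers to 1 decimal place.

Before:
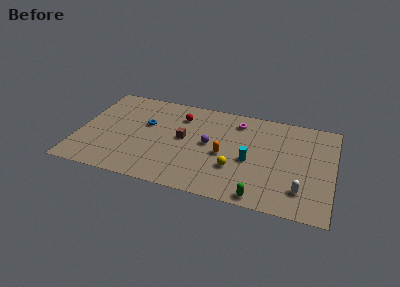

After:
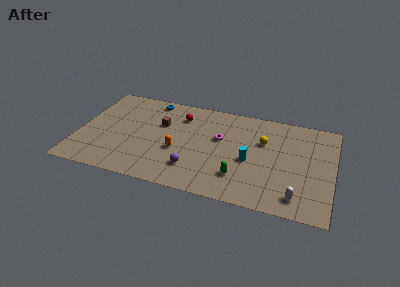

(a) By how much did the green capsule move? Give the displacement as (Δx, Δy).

(-1.5, 1.6)

From the two frames, the green capsule sits at roughly (12.9, 0.9) before and (11.4, 2.5) after.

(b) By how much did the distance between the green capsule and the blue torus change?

-0.6

Before: roughly 9.8 units apart; after: 9.2. That's 0.6 units closer together.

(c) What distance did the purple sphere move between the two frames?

2.9

From (9.1, 5.2) to (8.2, 2.4), the purple sphere covered √(0.9² + 2.8²) ≈ 2.9 units.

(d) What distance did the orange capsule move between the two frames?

3.2

From (10.2, 4.4) to (7.0, 3.9), the orange capsule covered √(3.2² + 0.5²) ≈ 3.2 units.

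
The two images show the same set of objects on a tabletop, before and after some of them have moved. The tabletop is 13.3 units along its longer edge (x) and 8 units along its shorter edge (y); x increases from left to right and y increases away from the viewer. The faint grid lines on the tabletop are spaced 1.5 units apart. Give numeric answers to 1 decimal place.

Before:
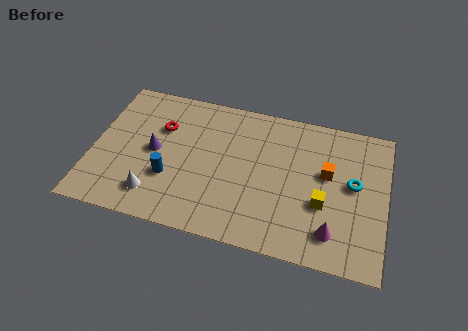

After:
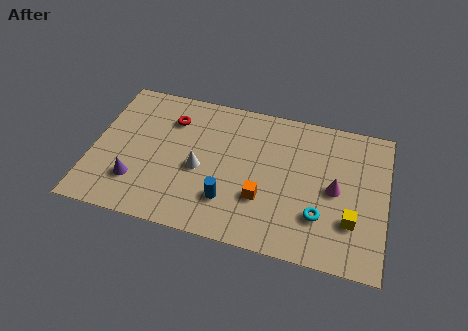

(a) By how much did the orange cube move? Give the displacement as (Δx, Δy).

(-2.8, -2.1)

From the two frames, the orange cube sits at roughly (10.6, 4.7) before and (7.8, 2.6) after.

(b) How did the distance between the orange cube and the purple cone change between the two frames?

-2.1

Before: roughly 7.8 units apart; after: 5.7. That's 2.1 units closer together.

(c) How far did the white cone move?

2.7

The white cone moved from about (3.0, 1.6) to (4.9, 3.5), a distance of √(1.9² + 1.9²) ≈ 2.7.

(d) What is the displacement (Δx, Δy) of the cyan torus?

(-1.4, -2.1)

The cyan torus started near (11.8, 4.4) and ended near (10.4, 2.3).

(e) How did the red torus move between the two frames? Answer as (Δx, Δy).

(0.4, 0.6)

The red torus started near (3.0, 5.4) and ended near (3.4, 6.0).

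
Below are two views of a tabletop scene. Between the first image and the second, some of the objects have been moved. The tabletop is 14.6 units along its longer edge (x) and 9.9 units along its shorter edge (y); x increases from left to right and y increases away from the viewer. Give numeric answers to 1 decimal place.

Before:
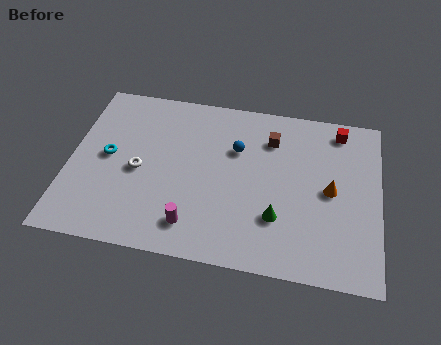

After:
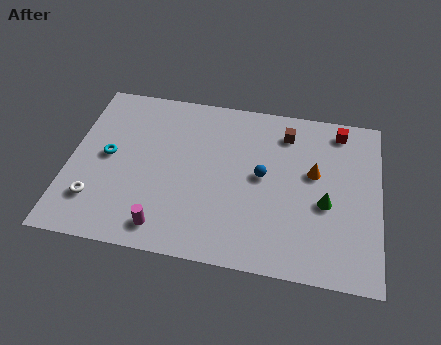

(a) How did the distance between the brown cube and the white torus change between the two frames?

+3.5

The distance was about 6.8 in the first image and 10.3 in the second, so they moved 3.5 units further apart.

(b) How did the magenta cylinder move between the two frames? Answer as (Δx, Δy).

(-1.3, -0.4)

The magenta cylinder started near (6.0, 1.8) and ended near (4.7, 1.4).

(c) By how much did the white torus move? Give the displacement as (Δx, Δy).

(-1.9, -2.1)

The white torus was at about (3.3, 4.5) and moved to about (1.4, 2.4).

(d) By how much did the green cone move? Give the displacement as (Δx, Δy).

(2.2, 1.2)

From the two frames, the green cone sits at roughly (9.9, 2.9) before and (12.1, 4.1) after.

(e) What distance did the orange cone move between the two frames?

1.2

From (12.3, 4.9) to (11.5, 5.8), the orange cone covered √(0.8² + 0.9²) ≈ 1.2 units.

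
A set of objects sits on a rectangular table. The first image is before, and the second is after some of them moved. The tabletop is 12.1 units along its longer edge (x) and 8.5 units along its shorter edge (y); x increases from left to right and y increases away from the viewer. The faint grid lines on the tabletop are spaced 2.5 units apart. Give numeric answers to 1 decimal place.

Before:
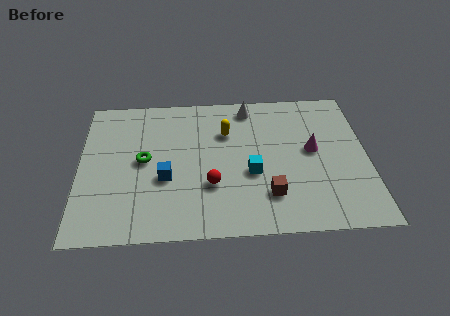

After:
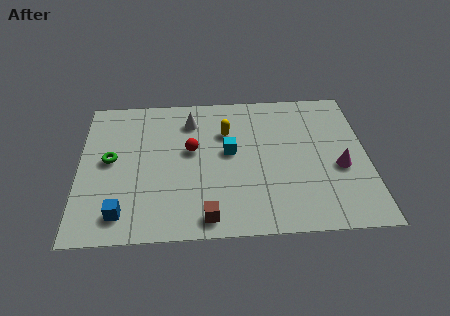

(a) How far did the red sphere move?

2.2

From (5.5, 2.8) to (4.7, 4.9), the red sphere covered √(0.8² + 2.1²) ≈ 2.2 units.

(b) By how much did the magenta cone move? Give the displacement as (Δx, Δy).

(1.1, -1.1)

The magenta cone was at about (9.8, 4.6) and moved to about (10.9, 3.5).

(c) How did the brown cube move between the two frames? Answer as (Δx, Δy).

(-2.6, -1.1)

From the two frames, the brown cube sits at roughly (7.9, 2.1) before and (5.3, 1.0) after.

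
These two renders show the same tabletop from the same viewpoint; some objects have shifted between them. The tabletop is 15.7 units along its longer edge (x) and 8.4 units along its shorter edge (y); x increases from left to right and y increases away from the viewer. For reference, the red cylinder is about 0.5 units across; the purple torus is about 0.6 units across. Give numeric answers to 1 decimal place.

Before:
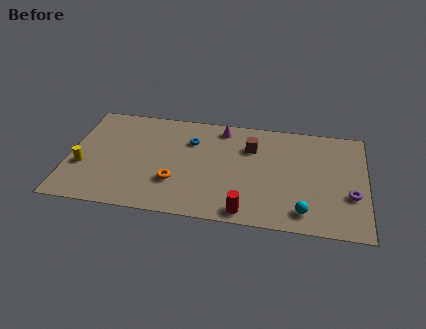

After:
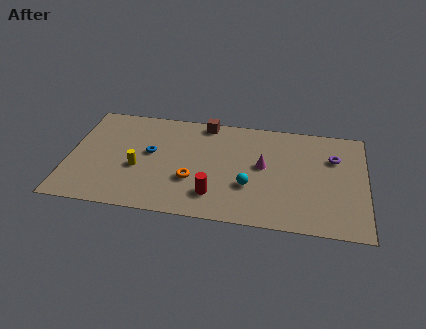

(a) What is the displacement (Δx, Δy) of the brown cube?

(-2.5, 1.6)

The brown cube started near (9.6, 6.0) and ended near (7.1, 7.6).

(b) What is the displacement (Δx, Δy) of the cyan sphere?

(-2.9, 1.5)

The cyan sphere started near (12.5, 1.4) and ended near (9.6, 2.9).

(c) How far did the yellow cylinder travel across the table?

2.9

The yellow cylinder moved from about (0.8, 3.1) to (3.7, 3.4), a distance of √(2.9² + 0.3²) ≈ 2.9.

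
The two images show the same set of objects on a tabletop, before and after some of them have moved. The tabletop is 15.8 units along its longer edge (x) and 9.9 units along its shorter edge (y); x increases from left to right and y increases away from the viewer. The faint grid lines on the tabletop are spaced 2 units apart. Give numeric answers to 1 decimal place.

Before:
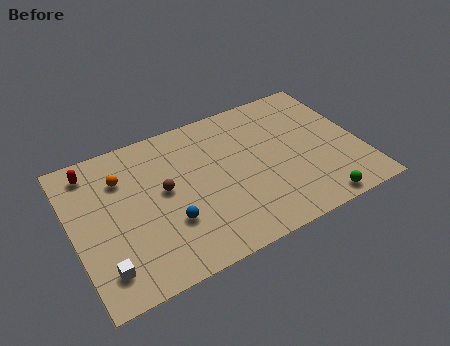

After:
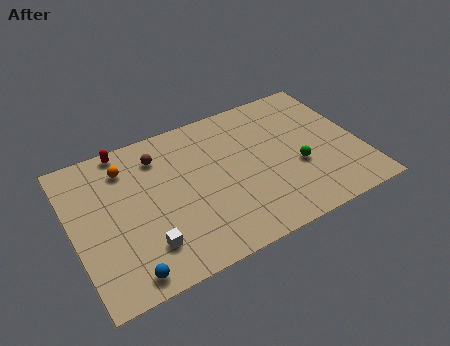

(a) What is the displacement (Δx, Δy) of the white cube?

(2.3, 0.4)

The white cube started near (1.3, 1.9) and ended near (3.6, 2.3).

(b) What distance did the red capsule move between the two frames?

2.0

The red capsule moved from about (1.4, 8.4) to (3.3, 9.1), a distance of √(1.9² + 0.7²) ≈ 2.0.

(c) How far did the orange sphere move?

0.7

From (2.9, 7.2) to (3.2, 7.8), the orange sphere covered √(0.3² + 0.6²) ≈ 0.7 units.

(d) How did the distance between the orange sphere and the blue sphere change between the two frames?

+2.2

Before: roughly 4.5 units apart; after: 6.7. That's 2.2 units further apart.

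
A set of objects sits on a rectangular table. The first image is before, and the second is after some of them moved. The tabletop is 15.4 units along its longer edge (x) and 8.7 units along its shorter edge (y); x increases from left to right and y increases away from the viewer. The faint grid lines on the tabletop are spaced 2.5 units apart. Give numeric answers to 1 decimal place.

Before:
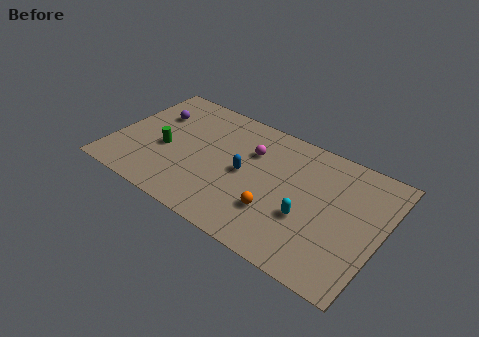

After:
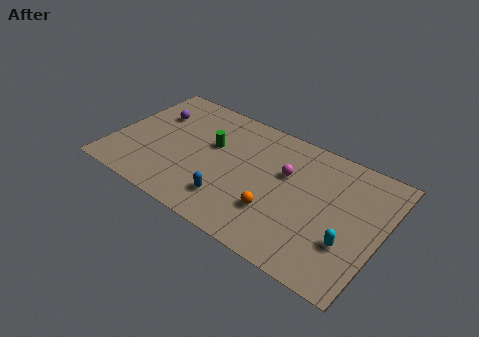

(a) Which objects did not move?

the purple sphere and the orange sphere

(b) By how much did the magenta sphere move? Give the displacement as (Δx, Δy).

(2.1, -0.5)

The magenta sphere started near (7.7, 6.0) and ended near (9.8, 5.5).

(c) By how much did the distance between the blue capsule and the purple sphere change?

+0.7

The distance was about 5.9 in the first image and 6.6 in the second, so they moved 0.7 units further apart.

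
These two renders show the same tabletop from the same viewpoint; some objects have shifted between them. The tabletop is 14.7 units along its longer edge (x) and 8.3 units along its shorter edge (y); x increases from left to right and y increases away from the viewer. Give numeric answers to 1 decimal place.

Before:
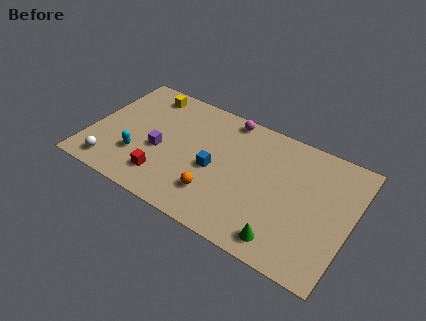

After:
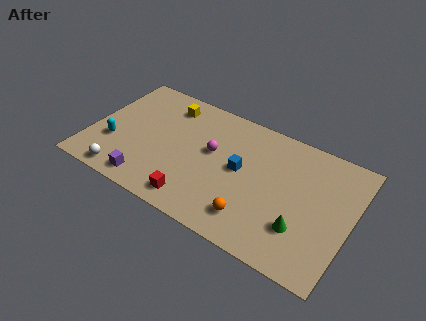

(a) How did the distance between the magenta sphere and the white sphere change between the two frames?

-2.5

They were about 8.5 units apart before and 6.0 after — 2.5 units closer together.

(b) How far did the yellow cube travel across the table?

1.3

From (2.6, 7.1) to (3.9, 6.8), the yellow cube covered √(1.3² + 0.3²) ≈ 1.3 units.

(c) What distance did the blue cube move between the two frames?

1.6

The blue cube was near (7.1, 3.7) before and (8.5, 4.4) after, so it travelled √(1.4² + 0.7²) ≈ 1.6 units.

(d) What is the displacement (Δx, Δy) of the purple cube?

(-0.3, -2.4)

The purple cube was at about (4.0, 3.5) and moved to about (3.7, 1.1).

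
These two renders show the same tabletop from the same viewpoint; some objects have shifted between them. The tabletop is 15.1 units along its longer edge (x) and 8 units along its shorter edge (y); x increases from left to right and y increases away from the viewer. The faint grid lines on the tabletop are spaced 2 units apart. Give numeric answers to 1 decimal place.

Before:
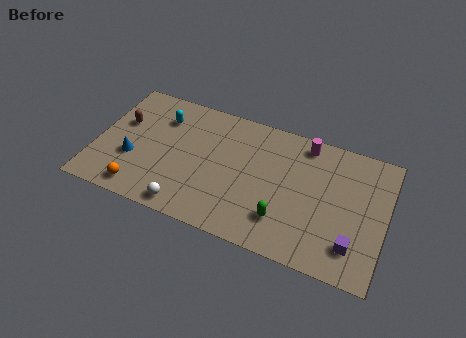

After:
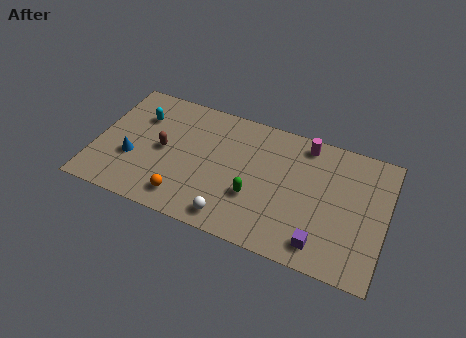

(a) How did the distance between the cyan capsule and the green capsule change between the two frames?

-1.0

The distance was about 7.9 in the first image and 6.9 in the second, so they moved 1.0 units closer together.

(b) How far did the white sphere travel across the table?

2.3

The white sphere was near (5.1, 0.9) before and (7.4, 1.1) after, so it travelled √(2.3² + 0.2²) ≈ 2.3 units.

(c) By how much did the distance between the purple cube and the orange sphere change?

-3.9

The distance was about 11.0 in the first image and 7.1 in the second, so they moved 3.9 units closer together.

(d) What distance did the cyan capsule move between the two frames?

1.1

From (3.2, 6.0) to (2.1, 5.7), the cyan capsule covered √(1.1² + 0.3²) ≈ 1.1 units.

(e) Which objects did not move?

the blue cone and the magenta cylinder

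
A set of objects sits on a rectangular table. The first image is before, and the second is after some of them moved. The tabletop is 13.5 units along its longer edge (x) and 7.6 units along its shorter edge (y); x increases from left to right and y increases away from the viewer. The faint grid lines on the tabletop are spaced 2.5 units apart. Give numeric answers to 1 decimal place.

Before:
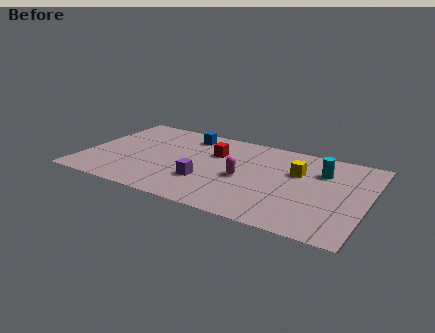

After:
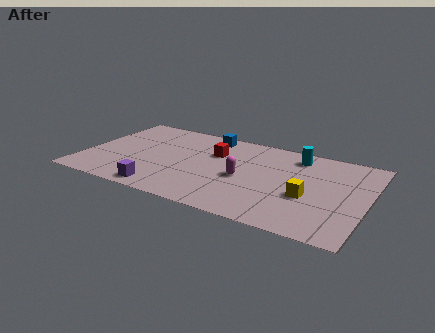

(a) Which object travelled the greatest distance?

the purple cube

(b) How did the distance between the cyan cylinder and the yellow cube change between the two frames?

+2.2

They were about 1.2 units apart before and 3.4 after — 2.2 units further apart.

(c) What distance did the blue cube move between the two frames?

1.0

The blue cube moved from about (4.6, 6.3) to (5.6, 6.6), a distance of √(1.0² + 0.3²) ≈ 1.0.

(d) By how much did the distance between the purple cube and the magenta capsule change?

+2.4

They were about 2.0 units apart before and 4.4 after — 2.4 units further apart.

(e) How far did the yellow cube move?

2.0

From (10.1, 4.9) to (10.8, 3.0), the yellow cube covered √(0.7² + 1.9²) ≈ 2.0 units.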